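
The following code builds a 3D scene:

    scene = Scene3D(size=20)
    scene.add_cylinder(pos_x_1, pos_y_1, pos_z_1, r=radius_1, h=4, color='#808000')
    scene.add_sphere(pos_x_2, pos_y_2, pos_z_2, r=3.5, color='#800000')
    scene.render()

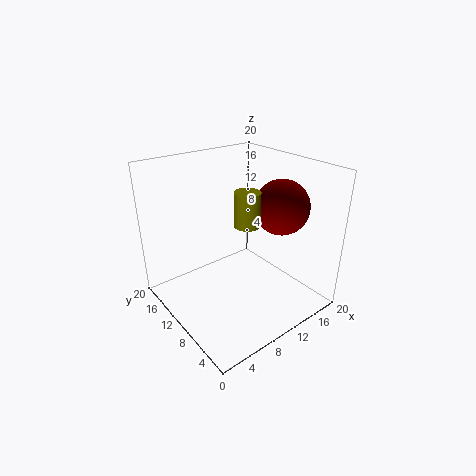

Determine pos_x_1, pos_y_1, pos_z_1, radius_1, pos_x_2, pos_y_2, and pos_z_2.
pos_x_1 = 7; pos_y_1 = 4.5; pos_z_1 = 15; radius_1 = 1.5; pos_x_2 = 13; pos_y_2 = 5; pos_z_2 = 15.5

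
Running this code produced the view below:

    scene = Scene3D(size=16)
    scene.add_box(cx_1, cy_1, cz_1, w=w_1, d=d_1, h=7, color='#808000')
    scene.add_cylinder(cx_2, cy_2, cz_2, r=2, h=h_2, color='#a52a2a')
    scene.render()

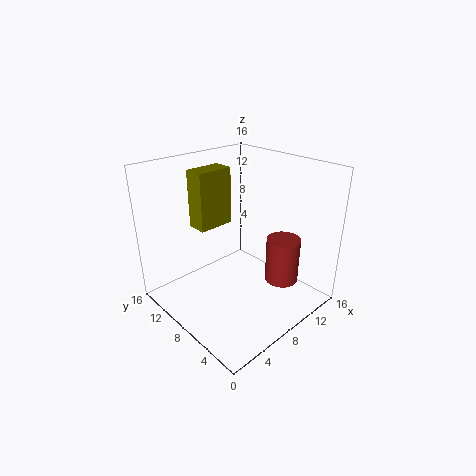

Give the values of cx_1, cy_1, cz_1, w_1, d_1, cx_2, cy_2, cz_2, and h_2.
cx_1 = 6.5, cy_1 = 12.5, cz_1 = 7.5, w_1 = 4.5, d_1 = 2.5, cx_2 = 13, cy_2 = 5.5, cz_2 = 1.5, h_2 = 5.5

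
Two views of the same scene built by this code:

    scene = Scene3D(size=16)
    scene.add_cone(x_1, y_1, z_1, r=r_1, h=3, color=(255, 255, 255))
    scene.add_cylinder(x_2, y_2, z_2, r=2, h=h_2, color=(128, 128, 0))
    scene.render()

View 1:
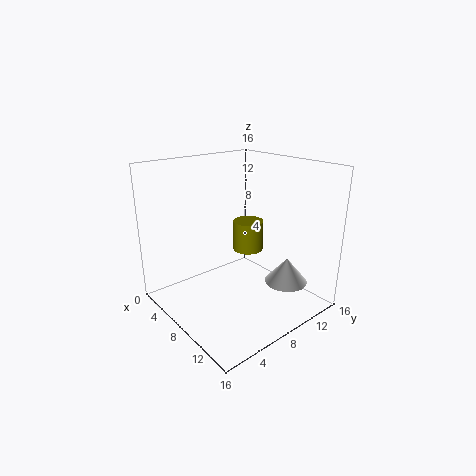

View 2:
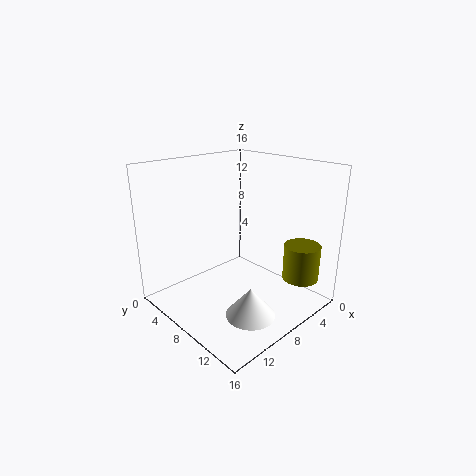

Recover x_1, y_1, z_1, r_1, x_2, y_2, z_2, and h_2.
x_1 = 11; y_1 = 13; z_1 = 2; r_1 = 2.5; x_2 = 3.5; y_2 = 13.5; z_2 = 3.5; h_2 = 4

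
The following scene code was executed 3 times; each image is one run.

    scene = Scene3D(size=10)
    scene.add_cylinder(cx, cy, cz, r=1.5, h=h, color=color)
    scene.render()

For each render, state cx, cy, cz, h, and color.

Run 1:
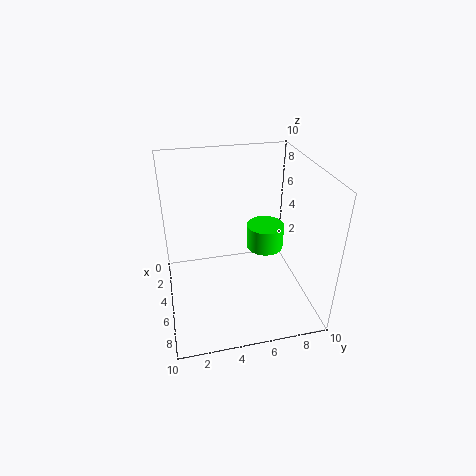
cx = 2
cy = 8
cz = 2
h = 2
color = 'lime'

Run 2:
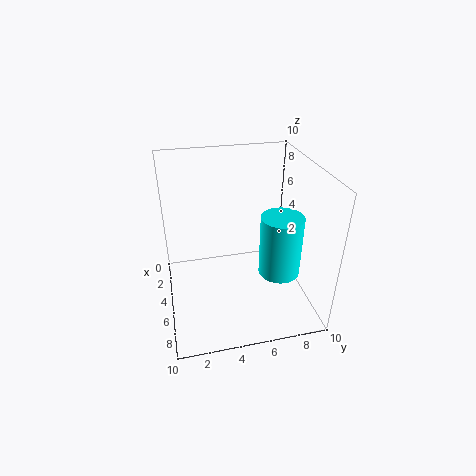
cx = 5.5
cy = 8
cz = 2
h = 4.5
color = 'cyan'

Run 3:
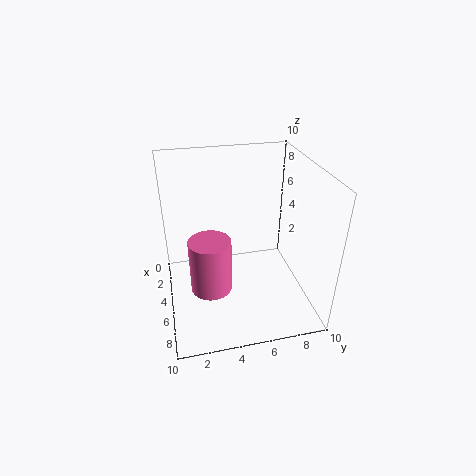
cx = 5
cy = 3
cz = 1
h = 4
color = 'hotpink'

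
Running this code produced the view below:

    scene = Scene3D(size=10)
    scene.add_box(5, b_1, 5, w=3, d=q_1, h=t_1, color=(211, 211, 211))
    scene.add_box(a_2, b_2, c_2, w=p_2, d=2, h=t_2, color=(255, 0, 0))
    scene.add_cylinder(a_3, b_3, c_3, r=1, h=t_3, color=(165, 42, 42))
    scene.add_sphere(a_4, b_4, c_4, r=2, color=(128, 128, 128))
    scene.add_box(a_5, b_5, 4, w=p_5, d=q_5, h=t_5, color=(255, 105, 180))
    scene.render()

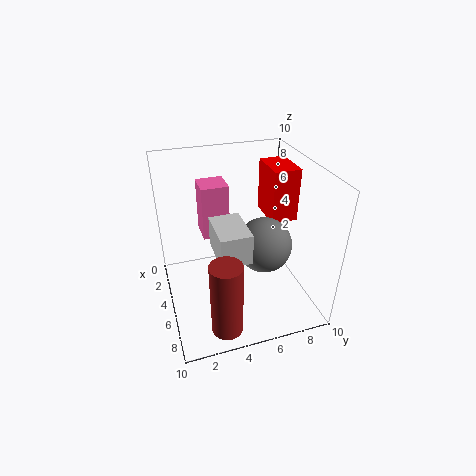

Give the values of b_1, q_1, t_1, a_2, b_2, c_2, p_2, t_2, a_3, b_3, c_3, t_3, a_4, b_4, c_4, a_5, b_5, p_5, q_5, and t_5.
b_1 = 3, q_1 = 2, t_1 = 2, a_2 = 1, b_2 = 8, c_2 = 5, p_2 = 3, t_2 = 4, a_3 = 9, b_3 = 3, c_3 = 1, t_3 = 5, a_4 = 5, b_4 = 7, c_4 = 4, a_5 = 1, b_5 = 3, p_5 = 2, q_5 = 2, t_5 = 4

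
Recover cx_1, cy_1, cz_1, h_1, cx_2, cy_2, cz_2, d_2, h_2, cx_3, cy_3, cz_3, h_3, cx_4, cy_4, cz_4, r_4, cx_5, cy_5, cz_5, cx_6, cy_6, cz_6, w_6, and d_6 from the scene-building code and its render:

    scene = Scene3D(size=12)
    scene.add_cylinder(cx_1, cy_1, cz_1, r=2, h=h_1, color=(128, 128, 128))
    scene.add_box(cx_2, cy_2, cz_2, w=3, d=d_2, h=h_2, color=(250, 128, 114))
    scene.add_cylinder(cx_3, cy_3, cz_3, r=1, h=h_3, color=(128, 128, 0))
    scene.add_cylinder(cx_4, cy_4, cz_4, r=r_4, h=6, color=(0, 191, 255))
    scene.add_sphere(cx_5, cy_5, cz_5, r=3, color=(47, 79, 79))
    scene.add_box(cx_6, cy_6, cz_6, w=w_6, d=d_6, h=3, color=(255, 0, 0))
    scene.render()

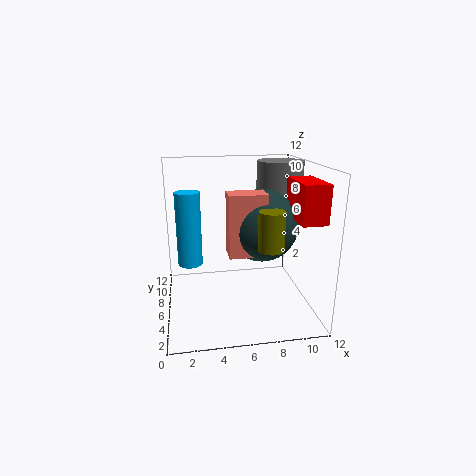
cx_1 = 10; cy_1 = 8; cz_1 = 8; h_1 = 4; cx_2 = 5; cy_2 = 4; cz_2 = 5; d_2 = 2; h_2 = 5; cx_3 = 8; cy_3 = 3; cz_3 = 6; h_3 = 3; cx_4 = 2; cy_4 = 6; cz_4 = 4; r_4 = 1; cx_5 = 8; cy_5 = 6; cz_5 = 7; cx_6 = 10; cy_6 = 2; cz_6 = 8; w_6 = 2; d_6 = 4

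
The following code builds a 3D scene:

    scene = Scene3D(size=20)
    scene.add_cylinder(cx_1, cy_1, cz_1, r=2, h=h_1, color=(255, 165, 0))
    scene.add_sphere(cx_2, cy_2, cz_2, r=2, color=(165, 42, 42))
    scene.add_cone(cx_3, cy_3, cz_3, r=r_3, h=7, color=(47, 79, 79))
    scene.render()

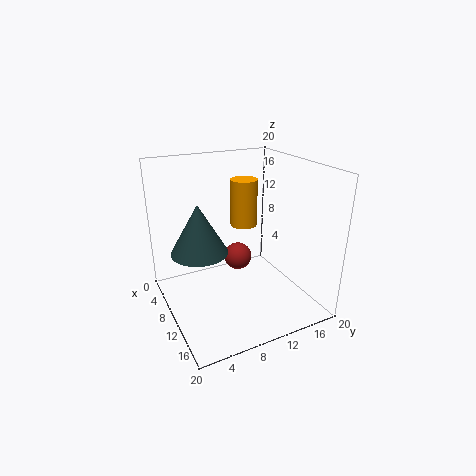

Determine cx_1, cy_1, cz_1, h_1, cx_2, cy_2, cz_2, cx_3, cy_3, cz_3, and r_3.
cx_1 = 6
cy_1 = 13
cz_1 = 10
h_1 = 7
cx_2 = 8
cy_2 = 11
cz_2 = 6
cx_3 = 8
cy_3 = 5
cz_3 = 8
r_3 = 4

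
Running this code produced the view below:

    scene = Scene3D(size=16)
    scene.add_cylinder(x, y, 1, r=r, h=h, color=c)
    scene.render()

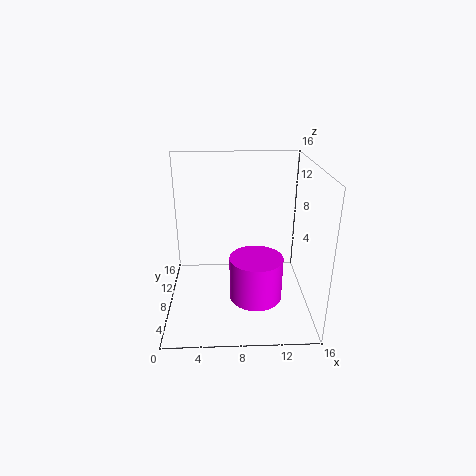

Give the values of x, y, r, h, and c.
x = 10; y = 7; r = 3; h = 5; c = 'magenta'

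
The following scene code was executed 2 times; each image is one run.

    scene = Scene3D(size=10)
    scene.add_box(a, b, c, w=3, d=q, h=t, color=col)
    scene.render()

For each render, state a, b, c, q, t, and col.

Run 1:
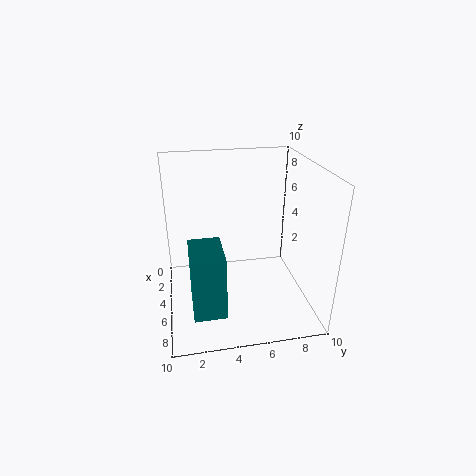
a = 6.5
b = 1.5
c = 2
q = 2
t = 4
col = 'teal'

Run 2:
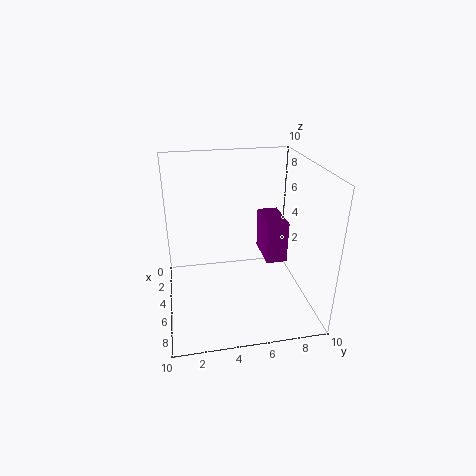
a = 2.5
b = 7
c = 3
q = 1.5
t = 3
col = 'purple'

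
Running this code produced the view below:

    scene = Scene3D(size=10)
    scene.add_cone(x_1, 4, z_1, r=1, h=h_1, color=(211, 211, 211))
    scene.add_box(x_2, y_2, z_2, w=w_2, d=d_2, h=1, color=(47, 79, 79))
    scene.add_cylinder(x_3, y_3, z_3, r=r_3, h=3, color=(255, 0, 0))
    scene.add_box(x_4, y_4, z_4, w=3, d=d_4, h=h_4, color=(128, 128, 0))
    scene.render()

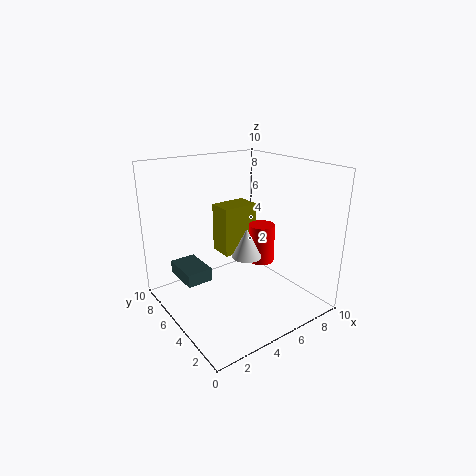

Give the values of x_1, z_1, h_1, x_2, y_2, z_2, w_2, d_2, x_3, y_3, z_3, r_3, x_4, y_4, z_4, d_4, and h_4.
x_1 = 5; z_1 = 4; h_1 = 2; x_2 = 2; y_2 = 7; z_2 = 1; w_2 = 2; d_2 = 3; x_3 = 8; y_3 = 6; z_3 = 2; r_3 = 1; x_4 = 6; y_4 = 8; z_4 = 2; d_4 = 2; h_4 = 4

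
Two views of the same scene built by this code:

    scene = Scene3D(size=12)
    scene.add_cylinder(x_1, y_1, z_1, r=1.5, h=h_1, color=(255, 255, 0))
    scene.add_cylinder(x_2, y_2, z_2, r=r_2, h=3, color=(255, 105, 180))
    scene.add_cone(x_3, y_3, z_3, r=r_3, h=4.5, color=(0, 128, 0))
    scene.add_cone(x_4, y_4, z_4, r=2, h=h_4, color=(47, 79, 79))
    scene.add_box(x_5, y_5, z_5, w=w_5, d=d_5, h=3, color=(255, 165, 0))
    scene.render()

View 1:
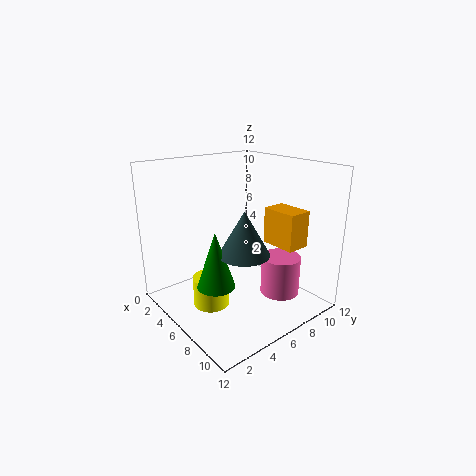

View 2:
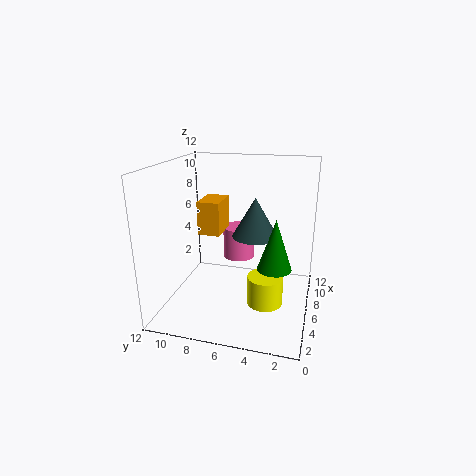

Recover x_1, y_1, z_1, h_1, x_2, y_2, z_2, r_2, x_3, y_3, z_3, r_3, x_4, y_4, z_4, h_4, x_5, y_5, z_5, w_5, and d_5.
x_1 = 5.5, y_1 = 3.5, z_1 = 0.5, h_1 = 2.5, x_2 = 10, y_2 = 7, z_2 = 2.5, r_2 = 1.5, x_3 = 7, y_3 = 3, z_3 = 3, r_3 = 1.5, x_4 = 8, y_4 = 5, z_4 = 5.5, h_4 = 3.5, x_5 = 7, y_5 = 8, z_5 = 5.5, w_5 = 3, d_5 = 2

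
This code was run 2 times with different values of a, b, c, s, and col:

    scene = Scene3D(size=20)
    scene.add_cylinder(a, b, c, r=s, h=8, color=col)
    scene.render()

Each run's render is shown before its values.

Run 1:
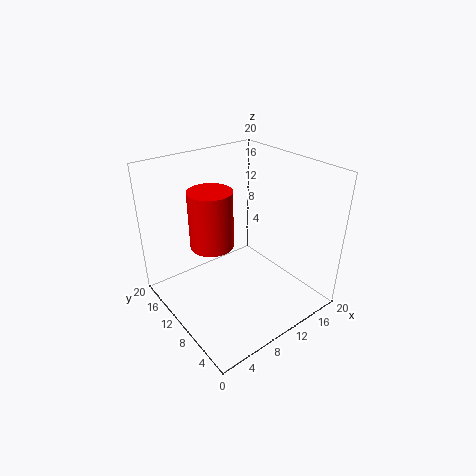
a = 7, b = 12, c = 9, s = 3, col = 'red'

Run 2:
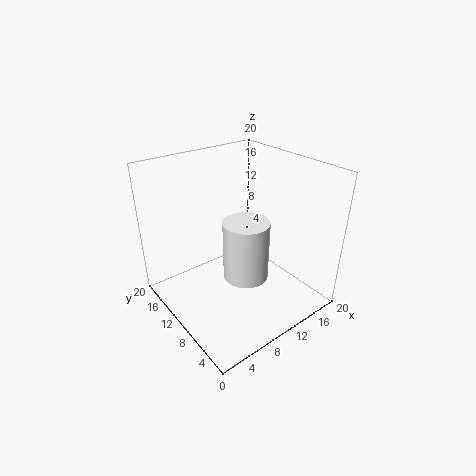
a = 9, b = 7, c = 6, s = 3, col = 'white'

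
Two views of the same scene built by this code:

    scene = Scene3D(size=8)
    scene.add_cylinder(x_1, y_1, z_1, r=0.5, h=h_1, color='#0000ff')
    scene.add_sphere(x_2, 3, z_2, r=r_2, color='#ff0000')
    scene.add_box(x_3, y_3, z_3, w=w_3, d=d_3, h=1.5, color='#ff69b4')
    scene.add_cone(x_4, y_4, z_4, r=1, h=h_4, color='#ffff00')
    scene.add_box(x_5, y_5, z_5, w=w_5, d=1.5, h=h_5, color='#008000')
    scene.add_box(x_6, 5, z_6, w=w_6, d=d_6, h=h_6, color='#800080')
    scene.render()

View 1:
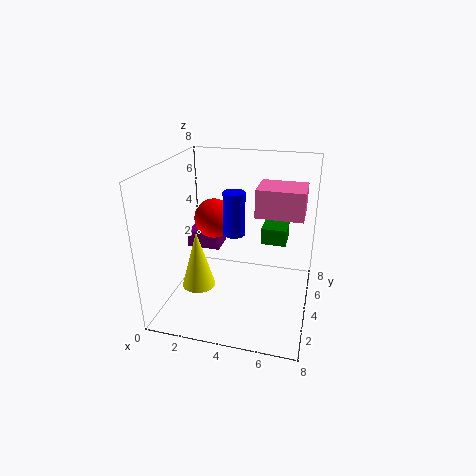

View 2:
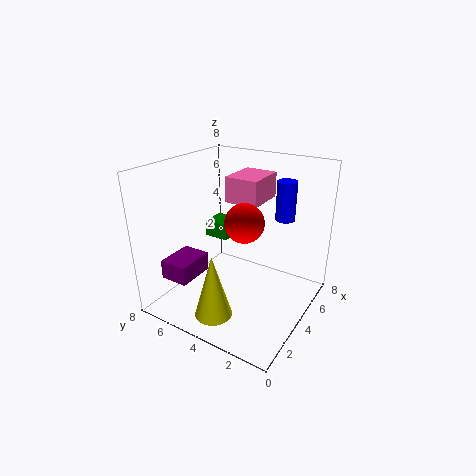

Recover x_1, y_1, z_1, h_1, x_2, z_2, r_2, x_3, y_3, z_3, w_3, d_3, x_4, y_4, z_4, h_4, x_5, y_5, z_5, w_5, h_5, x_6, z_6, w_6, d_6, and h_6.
x_1 = 4.5, y_1 = 1.5, z_1 = 5.5, h_1 = 2, x_2 = 3, z_2 = 5.5, r_2 = 1, x_3 = 5, y_3 = 3.5, z_3 = 5.5, w_3 = 2.5, d_3 = 2, x_4 = 1.5, y_4 = 4, z_4 = 0.5, h_4 = 3.5, x_5 = 5, y_5 = 5.5, z_5 = 3, w_5 = 1.5, h_5 = 1, x_6 = 0.5, z_6 = 2.5, w_6 = 2, d_6 = 1.5, h_6 = 1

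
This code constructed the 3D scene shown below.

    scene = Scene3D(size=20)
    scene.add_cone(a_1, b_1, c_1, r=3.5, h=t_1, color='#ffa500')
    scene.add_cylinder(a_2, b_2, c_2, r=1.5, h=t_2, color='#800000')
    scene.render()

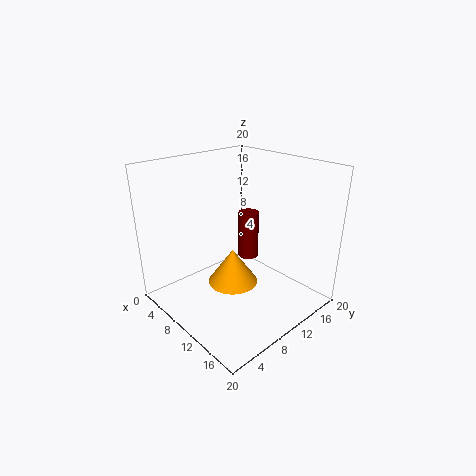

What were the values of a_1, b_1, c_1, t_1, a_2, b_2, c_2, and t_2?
a_1 = 10
b_1 = 9
c_1 = 3.5
t_1 = 5
a_2 = 8.5
b_2 = 13.5
c_2 = 5.5
t_2 = 7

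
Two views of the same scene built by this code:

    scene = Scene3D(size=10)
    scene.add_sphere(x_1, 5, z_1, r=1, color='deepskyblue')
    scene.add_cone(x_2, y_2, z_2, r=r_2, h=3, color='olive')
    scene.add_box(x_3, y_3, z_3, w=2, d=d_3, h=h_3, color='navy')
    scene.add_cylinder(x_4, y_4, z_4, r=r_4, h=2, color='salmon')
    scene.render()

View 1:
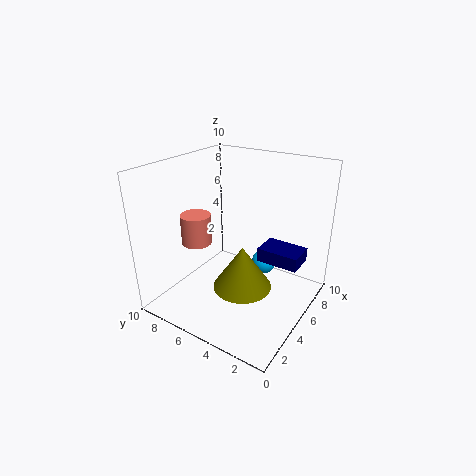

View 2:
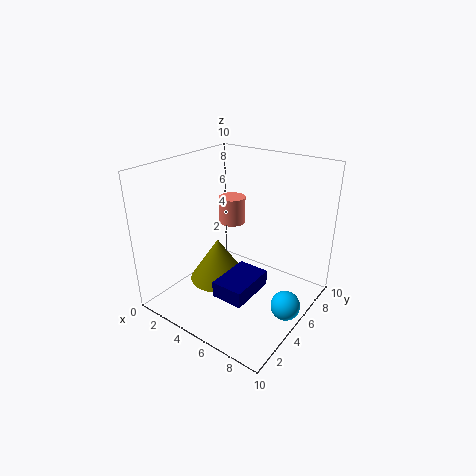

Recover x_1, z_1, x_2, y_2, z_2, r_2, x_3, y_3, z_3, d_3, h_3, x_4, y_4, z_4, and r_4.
x_1 = 9
z_1 = 1
x_2 = 4
y_2 = 4
z_2 = 2
r_2 = 2
x_3 = 6
y_3 = 1
z_3 = 3
d_3 = 3
h_3 = 1
x_4 = 3
y_4 = 7
z_4 = 5
r_4 = 1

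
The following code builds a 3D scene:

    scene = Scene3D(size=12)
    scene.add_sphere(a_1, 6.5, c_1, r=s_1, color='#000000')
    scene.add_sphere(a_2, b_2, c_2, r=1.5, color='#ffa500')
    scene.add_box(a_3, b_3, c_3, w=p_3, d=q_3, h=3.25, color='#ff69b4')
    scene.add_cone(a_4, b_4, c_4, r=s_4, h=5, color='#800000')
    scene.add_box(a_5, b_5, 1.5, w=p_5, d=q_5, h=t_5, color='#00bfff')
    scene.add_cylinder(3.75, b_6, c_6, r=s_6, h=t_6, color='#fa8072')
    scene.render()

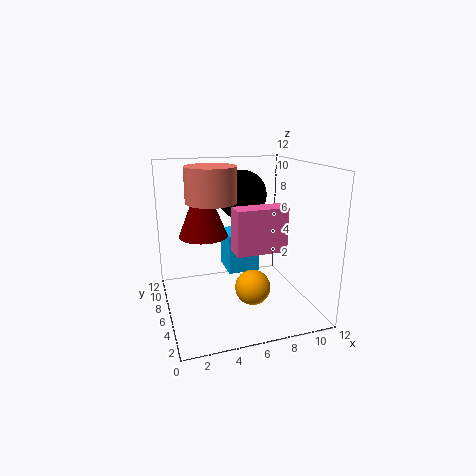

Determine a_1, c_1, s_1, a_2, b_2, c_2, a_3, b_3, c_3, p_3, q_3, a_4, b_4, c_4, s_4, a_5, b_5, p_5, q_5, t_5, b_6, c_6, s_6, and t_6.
a_1 = 6.5
c_1 = 9.5
s_1 = 2
a_2 = 7
b_2 = 5
c_2 = 1.75
a_3 = 4.5
b_3 = 1.5
c_3 = 6.25
p_3 = 3.75
q_3 = 1.5
a_4 = 3.25
b_4 = 6.75
c_4 = 6.25
s_4 = 2
a_5 = 6
b_5 = 8.5
p_5 = 3
q_5 = 3
t_5 = 3.75
b_6 = 5.75
c_6 = 9.25
s_6 = 2
t_6 = 2.75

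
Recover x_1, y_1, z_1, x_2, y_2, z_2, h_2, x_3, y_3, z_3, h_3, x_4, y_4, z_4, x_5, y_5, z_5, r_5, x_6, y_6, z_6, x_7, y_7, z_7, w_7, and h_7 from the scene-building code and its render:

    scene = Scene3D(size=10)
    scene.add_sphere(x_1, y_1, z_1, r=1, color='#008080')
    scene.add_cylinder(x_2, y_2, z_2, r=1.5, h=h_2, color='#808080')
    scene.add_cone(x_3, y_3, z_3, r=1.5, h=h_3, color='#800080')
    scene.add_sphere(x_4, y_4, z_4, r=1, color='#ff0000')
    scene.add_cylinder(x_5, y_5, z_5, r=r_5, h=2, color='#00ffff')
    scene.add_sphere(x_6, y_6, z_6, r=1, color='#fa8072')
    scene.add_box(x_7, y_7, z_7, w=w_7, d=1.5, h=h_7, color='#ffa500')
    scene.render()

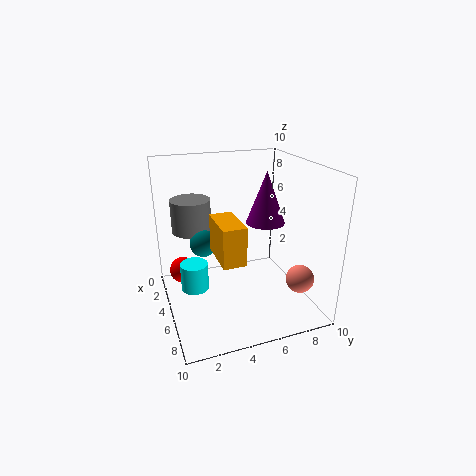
x_1 = 3
y_1 = 3
z_1 = 4
x_2 = 1.5
y_2 = 2.5
z_2 = 4.5
h_2 = 2.5
x_3 = 3
y_3 = 8
z_3 = 5
h_3 = 4
x_4 = 2
y_4 = 1.5
z_4 = 1.5
x_5 = 4
y_5 = 2
z_5 = 1
r_5 = 1
x_6 = 7
y_6 = 9
z_6 = 2
x_7 = 5
y_7 = 3
z_7 = 4.5
w_7 = 3
h_7 = 2.5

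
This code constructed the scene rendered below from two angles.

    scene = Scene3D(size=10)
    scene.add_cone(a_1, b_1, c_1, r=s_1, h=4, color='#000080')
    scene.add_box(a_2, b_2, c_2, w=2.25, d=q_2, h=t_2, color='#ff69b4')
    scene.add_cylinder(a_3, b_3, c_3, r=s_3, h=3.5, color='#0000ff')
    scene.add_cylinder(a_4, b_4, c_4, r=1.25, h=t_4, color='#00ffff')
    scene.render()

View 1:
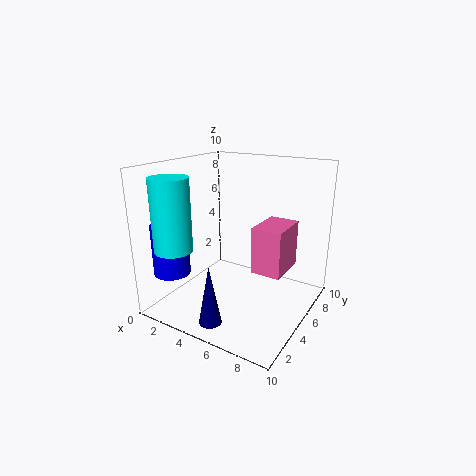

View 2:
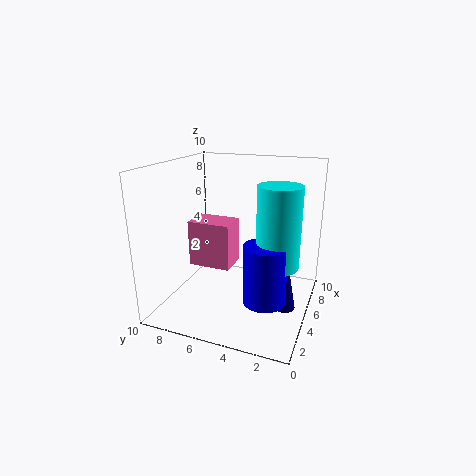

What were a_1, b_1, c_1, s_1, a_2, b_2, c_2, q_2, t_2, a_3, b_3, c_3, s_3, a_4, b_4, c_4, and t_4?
a_1 = 5
b_1 = 1.5
c_1 = 0.25
s_1 = 0.75
a_2 = 5.5
b_2 = 6
c_2 = 2
q_2 = 3.25
t_2 = 3.5
a_3 = 1.5
b_3 = 2
c_3 = 2.75
s_3 = 1.25
a_4 = 2.25
b_4 = 1.5
c_4 = 4.75
t_4 = 4.75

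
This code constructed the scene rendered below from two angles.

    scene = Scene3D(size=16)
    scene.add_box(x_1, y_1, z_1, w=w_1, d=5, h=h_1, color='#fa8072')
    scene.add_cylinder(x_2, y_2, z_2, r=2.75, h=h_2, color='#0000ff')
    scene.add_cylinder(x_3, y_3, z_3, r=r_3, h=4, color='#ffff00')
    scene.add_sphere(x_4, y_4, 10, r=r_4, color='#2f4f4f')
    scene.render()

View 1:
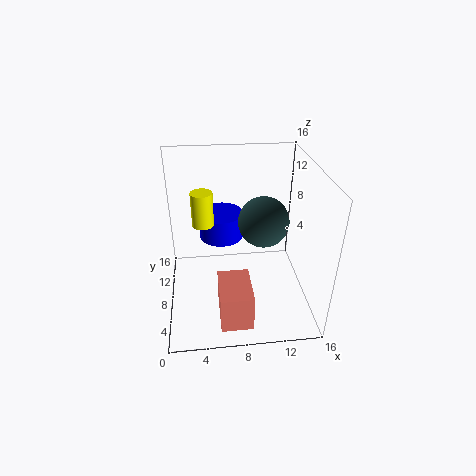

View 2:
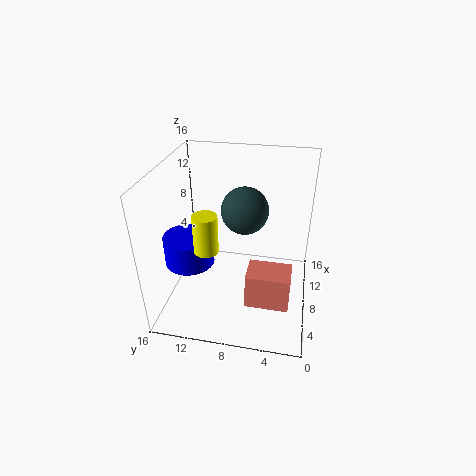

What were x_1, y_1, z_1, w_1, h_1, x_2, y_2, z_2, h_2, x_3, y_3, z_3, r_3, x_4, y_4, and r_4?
x_1 = 5.5; y_1 = 1.75; z_1 = 0.25; w_1 = 3.5; h_1 = 4.25; x_2 = 6.5; y_2 = 13.25; z_2 = 5.25; h_2 = 3.25; x_3 = 4.25; y_3 = 10.5; z_3 = 8.5; r_3 = 1.25; x_4 = 10.75; y_4 = 7.75; r_4 = 2.75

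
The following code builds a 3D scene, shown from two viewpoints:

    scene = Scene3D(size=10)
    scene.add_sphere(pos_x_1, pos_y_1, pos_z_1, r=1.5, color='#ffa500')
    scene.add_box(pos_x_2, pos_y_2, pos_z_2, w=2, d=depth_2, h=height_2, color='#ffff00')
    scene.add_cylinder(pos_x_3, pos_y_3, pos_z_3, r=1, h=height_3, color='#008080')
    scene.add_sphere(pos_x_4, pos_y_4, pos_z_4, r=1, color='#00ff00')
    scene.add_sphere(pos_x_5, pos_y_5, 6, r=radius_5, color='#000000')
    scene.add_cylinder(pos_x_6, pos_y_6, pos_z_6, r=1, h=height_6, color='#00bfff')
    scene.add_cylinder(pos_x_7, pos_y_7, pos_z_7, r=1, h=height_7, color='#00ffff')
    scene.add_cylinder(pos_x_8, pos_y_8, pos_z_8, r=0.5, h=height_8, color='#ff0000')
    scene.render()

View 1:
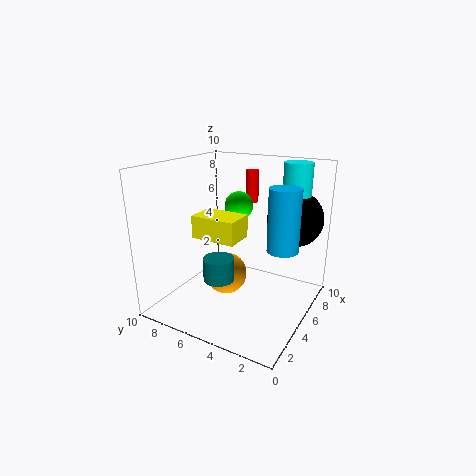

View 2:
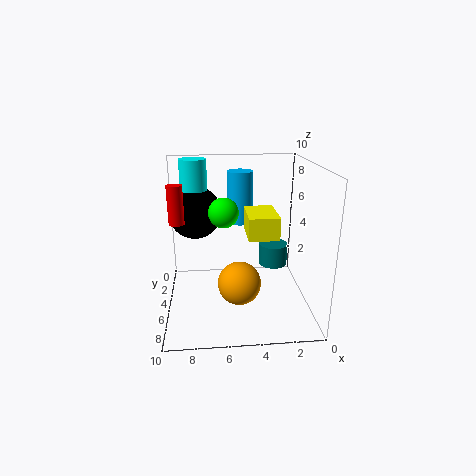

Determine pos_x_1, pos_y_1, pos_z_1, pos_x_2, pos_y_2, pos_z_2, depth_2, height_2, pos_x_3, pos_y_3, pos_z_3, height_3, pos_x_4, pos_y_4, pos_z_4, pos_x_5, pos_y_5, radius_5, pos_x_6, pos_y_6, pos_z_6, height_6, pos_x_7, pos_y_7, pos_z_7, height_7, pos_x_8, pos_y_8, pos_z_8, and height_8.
pos_x_1 = 5
pos_y_1 = 6
pos_z_1 = 2
pos_x_2 = 2.5
pos_y_2 = 4
pos_z_2 = 5.5
depth_2 = 3
height_2 = 1.5
pos_x_3 = 2.5
pos_y_3 = 5
pos_z_3 = 3
height_3 = 1.5
pos_x_4 = 6
pos_y_4 = 5.5
pos_z_4 = 7
pos_x_5 = 8
pos_y_5 = 2
radius_5 = 2
pos_x_6 = 4.5
pos_y_6 = 1.5
pos_z_6 = 5
height_6 = 4
pos_x_7 = 8
pos_y_7 = 2
pos_z_7 = 7
height_7 = 3
pos_x_8 = 9
pos_y_8 = 6
pos_z_8 = 6.5
height_8 = 2.5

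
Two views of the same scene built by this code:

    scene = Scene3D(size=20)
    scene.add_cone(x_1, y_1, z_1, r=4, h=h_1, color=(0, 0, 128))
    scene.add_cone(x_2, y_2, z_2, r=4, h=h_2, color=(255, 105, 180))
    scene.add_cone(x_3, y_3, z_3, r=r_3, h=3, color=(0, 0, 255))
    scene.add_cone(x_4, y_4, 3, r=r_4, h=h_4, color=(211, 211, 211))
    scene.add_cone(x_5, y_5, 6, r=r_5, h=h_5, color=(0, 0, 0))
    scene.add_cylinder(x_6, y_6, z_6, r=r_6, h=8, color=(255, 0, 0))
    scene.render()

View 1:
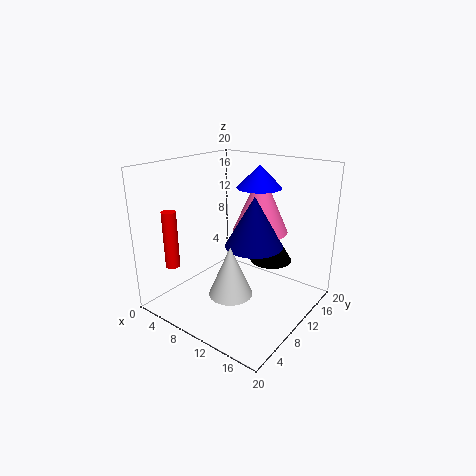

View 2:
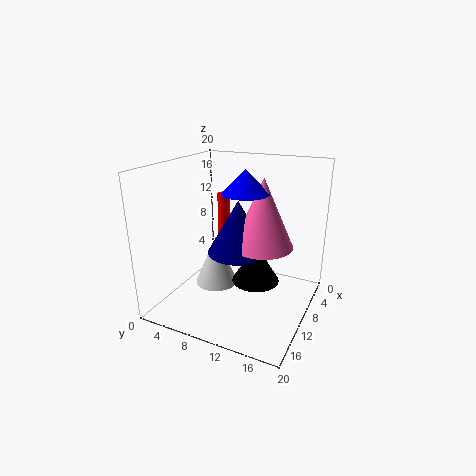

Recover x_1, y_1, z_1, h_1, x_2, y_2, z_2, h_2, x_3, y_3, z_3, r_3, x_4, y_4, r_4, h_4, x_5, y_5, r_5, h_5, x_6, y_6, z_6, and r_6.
x_1 = 12
y_1 = 11
z_1 = 9
h_1 = 7
x_2 = 11
y_2 = 14
z_2 = 10
h_2 = 9
x_3 = 12
y_3 = 12
z_3 = 17
r_3 = 3
x_4 = 11
y_4 = 7
r_4 = 3
h_4 = 7
x_5 = 13
y_5 = 14
r_5 = 3
h_5 = 5
x_6 = 3
y_6 = 4
z_6 = 6
r_6 = 1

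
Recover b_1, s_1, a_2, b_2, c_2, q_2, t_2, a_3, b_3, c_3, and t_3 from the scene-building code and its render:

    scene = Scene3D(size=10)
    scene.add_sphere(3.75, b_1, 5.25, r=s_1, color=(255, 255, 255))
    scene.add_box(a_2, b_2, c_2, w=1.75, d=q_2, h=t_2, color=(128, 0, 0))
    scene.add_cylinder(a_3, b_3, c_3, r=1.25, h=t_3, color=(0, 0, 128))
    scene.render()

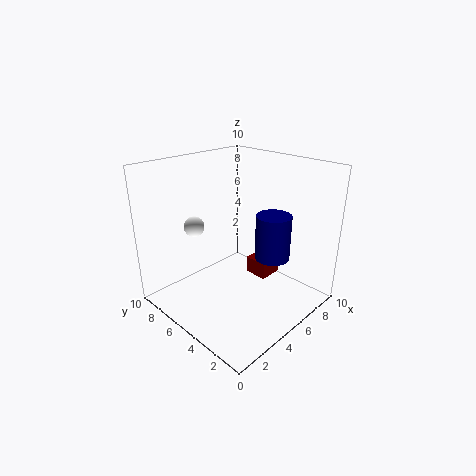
b_1 = 8.25
s_1 = 0.75
a_2 = 6.75
b_2 = 4
c_2 = 1.25
q_2 = 1.75
t_2 = 1.25
a_3 = 7
b_3 = 3.5
c_3 = 3.25
t_3 = 3.25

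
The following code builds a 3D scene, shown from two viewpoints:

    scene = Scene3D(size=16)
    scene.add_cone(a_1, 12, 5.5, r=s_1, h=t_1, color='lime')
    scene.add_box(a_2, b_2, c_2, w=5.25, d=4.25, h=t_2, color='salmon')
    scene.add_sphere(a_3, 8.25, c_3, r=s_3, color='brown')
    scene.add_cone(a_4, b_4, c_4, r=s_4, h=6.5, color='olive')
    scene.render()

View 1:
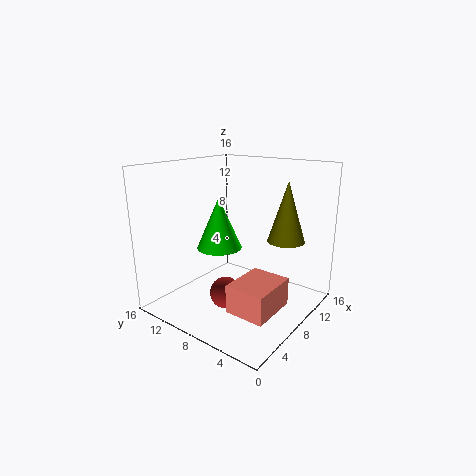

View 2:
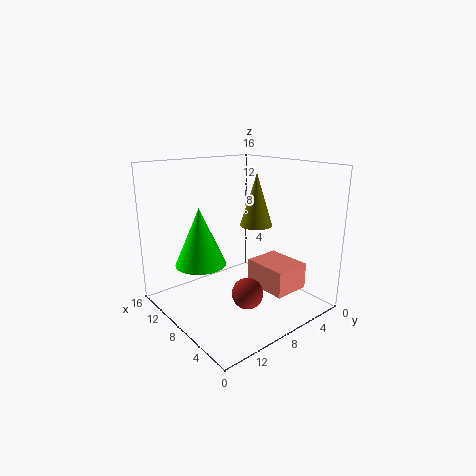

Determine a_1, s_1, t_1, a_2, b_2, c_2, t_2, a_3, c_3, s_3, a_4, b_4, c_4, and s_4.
a_1 = 9.5; s_1 = 2.75; t_1 = 6.25; a_2 = 3.25; b_2 = 1.75; c_2 = 1.75; t_2 = 3; a_3 = 6; c_3 = 2; s_3 = 1.75; a_4 = 10.25; b_4 = 3.25; c_4 = 8; s_4 = 2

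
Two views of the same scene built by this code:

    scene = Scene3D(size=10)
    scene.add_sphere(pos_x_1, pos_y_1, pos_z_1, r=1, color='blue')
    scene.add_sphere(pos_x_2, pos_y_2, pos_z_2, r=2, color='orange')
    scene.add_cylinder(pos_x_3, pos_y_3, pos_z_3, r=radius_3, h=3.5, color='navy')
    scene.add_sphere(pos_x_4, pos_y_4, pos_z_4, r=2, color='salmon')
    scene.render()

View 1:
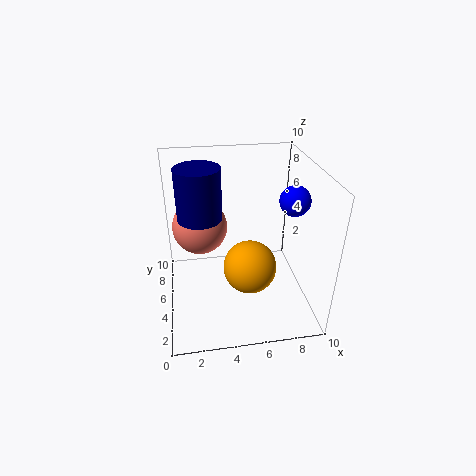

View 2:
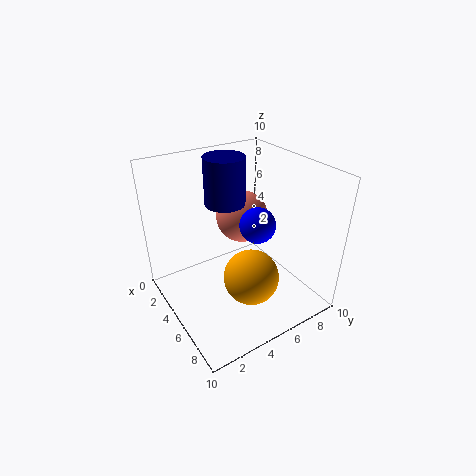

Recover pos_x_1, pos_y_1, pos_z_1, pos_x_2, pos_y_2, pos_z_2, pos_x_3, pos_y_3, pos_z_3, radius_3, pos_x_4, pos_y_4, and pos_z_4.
pos_x_1 = 8.5; pos_y_1 = 4; pos_z_1 = 8; pos_x_2 = 6; pos_y_2 = 5.5; pos_z_2 = 2; pos_x_3 = 2.5; pos_y_3 = 5.5; pos_z_3 = 6.5; radius_3 = 1.5; pos_x_4 = 2.5; pos_y_4 = 7; pos_z_4 = 5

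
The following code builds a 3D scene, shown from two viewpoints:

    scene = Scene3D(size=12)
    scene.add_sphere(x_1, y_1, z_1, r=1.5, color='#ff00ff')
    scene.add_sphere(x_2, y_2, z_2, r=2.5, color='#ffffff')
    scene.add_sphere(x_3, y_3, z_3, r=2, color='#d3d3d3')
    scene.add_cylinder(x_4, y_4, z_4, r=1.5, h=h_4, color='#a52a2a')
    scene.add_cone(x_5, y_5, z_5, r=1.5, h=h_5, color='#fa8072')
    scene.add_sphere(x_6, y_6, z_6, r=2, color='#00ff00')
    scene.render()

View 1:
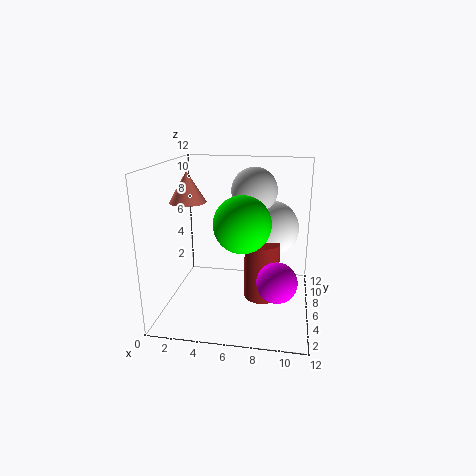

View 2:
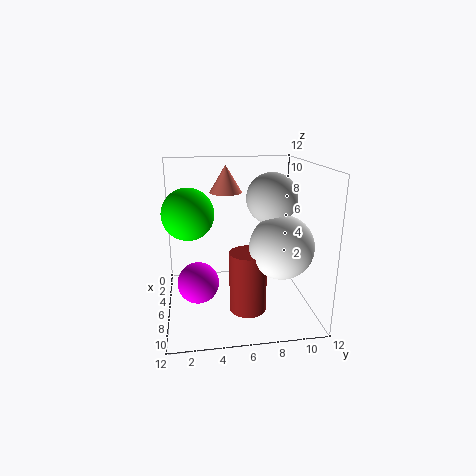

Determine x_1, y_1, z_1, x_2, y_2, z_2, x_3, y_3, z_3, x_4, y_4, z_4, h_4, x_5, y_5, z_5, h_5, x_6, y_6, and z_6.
x_1 = 9.5
y_1 = 2.5
z_1 = 4
x_2 = 8.5
y_2 = 9
z_2 = 6
x_3 = 7
y_3 = 8.5
z_3 = 9.5
x_4 = 8
y_4 = 6.5
z_4 = 0.5
h_4 = 5
x_5 = 2
y_5 = 5.5
z_5 = 9
h_5 = 2.5
x_6 = 7
y_6 = 2
z_6 = 8.5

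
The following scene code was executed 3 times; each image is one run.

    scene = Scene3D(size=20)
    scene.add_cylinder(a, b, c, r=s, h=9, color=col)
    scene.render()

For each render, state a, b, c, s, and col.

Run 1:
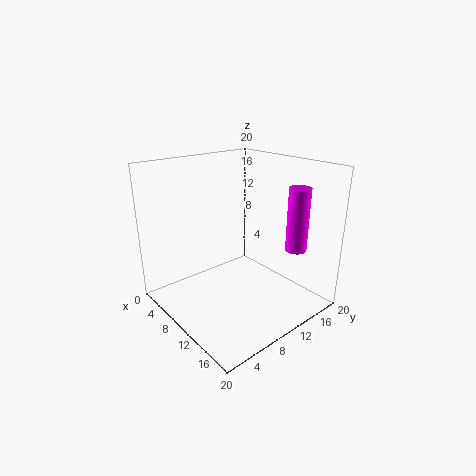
a = 15; b = 16.5; c = 8; s = 1.5; col = 'magenta'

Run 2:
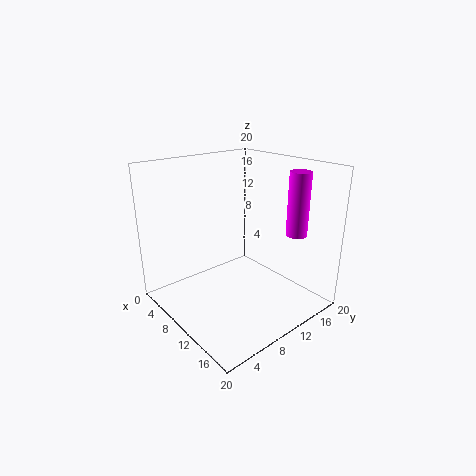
a = 14.5; b = 17; c = 10; s = 1.5; col = 'magenta'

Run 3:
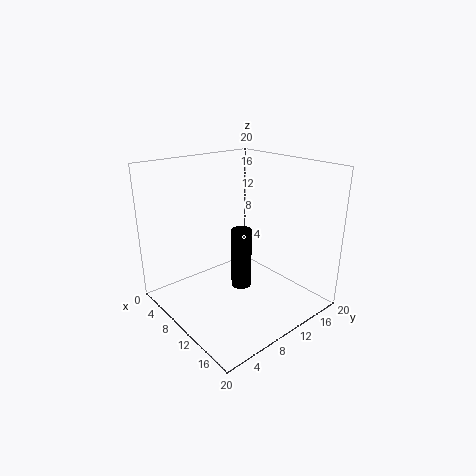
a = 9; b = 11.5; c = 1.5; s = 1.5; col = 'black'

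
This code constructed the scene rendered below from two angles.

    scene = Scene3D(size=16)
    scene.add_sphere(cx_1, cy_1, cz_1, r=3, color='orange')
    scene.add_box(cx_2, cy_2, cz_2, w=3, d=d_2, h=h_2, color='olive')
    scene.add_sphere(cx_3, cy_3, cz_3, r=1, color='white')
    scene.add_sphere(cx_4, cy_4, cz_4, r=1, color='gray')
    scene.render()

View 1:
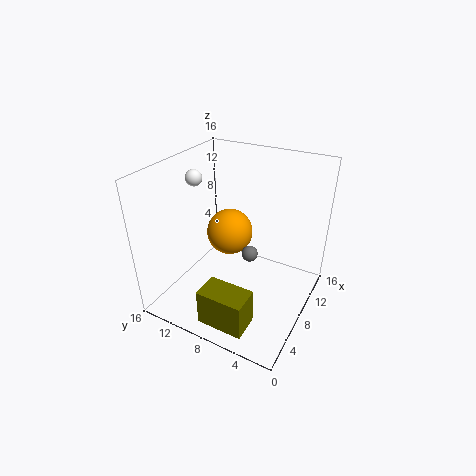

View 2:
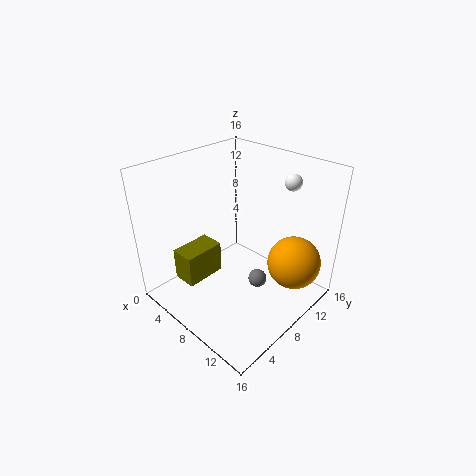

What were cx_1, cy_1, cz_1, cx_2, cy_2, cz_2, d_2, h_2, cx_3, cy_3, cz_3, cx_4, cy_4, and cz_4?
cx_1 = 13
cy_1 = 12
cz_1 = 5
cx_2 = 1
cy_2 = 4
cz_2 = 1
d_2 = 5
h_2 = 4
cx_3 = 10
cy_3 = 15
cz_3 = 13
cx_4 = 11
cy_4 = 8
cz_4 = 4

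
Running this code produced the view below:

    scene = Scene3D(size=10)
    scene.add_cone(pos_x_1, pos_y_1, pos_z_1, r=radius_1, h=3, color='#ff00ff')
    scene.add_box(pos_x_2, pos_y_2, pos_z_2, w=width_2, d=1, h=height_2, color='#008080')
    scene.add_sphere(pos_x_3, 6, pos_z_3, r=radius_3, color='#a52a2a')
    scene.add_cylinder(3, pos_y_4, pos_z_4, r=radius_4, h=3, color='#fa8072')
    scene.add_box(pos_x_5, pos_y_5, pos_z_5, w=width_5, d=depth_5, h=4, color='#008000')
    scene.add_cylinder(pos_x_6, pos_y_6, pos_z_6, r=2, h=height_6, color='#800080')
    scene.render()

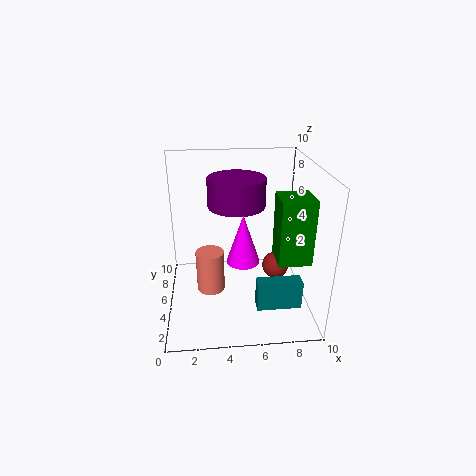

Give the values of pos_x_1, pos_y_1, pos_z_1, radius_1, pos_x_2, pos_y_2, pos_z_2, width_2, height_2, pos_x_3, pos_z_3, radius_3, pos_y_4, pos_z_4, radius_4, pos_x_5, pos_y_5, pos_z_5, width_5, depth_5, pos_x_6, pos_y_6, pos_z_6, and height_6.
pos_x_1 = 5, pos_y_1 = 2, pos_z_1 = 5, radius_1 = 1, pos_x_2 = 6, pos_y_2 = 2, pos_z_2 = 1, width_2 = 3, height_2 = 2, pos_x_3 = 8, pos_z_3 = 2, radius_3 = 1, pos_y_4 = 5, pos_z_4 = 1, radius_4 = 1, pos_x_5 = 7, pos_y_5 = 1, pos_z_5 = 5, width_5 = 2, depth_5 = 2, pos_x_6 = 5, pos_y_6 = 6, pos_z_6 = 7, height_6 = 2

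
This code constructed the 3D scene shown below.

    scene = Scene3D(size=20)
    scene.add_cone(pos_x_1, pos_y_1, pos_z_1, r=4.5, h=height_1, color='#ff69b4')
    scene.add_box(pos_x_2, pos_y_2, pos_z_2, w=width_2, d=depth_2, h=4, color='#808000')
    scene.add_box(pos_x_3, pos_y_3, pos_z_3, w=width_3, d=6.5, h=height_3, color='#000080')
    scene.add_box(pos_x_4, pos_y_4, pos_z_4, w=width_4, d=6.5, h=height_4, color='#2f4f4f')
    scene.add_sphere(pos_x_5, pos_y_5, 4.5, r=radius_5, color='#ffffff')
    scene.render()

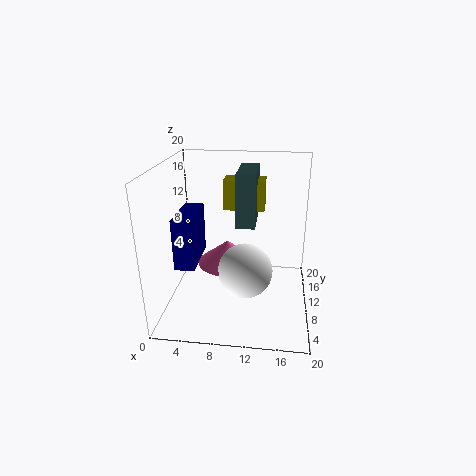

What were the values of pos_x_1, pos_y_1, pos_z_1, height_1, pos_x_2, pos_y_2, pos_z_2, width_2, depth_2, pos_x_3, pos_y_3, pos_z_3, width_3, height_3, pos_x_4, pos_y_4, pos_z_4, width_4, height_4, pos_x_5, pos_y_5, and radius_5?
pos_x_1 = 8, pos_y_1 = 13, pos_z_1 = 4.5, height_1 = 3.5, pos_x_2 = 8, pos_y_2 = 10, pos_z_2 = 14, width_2 = 5.5, depth_2 = 3, pos_x_3 = 3, pos_y_3 = 3, pos_z_3 = 8.5, width_3 = 2.5, height_3 = 6.5, pos_x_4 = 10, pos_y_4 = 7.5, pos_z_4 = 12.5, width_4 = 2.5, height_4 = 7, pos_x_5 = 11, pos_y_5 = 10.5, radius_5 = 4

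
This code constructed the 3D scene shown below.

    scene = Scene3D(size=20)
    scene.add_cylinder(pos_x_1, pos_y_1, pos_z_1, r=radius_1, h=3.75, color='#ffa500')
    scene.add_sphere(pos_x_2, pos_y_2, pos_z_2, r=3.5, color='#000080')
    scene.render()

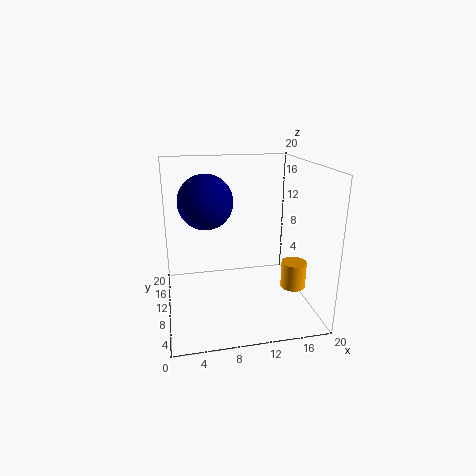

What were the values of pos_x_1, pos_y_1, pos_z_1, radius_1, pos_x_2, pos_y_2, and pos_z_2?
pos_x_1 = 17.5
pos_y_1 = 7.5
pos_z_1 = 3
radius_1 = 1.75
pos_x_2 = 5.5
pos_y_2 = 8.5
pos_z_2 = 15.75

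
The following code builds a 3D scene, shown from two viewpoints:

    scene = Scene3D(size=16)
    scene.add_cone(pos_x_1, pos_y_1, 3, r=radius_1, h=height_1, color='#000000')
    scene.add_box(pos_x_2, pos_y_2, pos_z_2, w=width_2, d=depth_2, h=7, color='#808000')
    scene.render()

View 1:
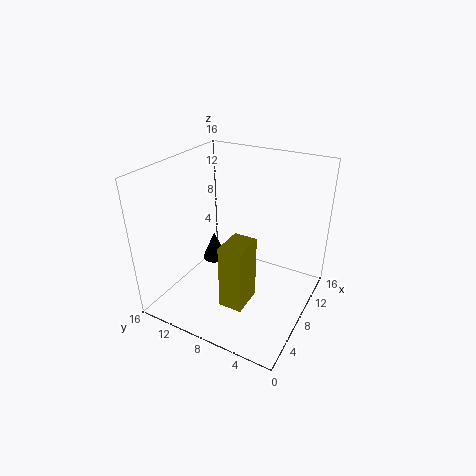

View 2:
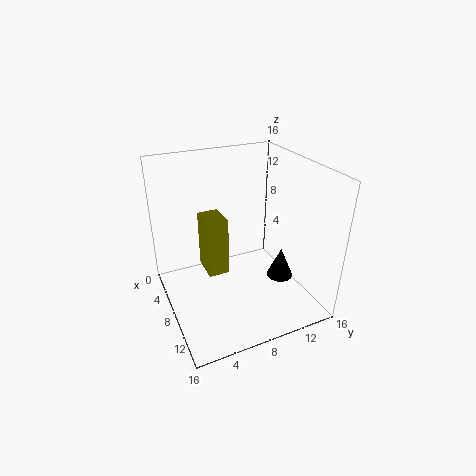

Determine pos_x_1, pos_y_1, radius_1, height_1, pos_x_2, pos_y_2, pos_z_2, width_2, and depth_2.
pos_x_1 = 10, pos_y_1 = 12.5, radius_1 = 1.5, height_1 = 3.5, pos_x_2 = 3, pos_y_2 = 5, pos_z_2 = 2.5, width_2 = 3.5, depth_2 = 2.5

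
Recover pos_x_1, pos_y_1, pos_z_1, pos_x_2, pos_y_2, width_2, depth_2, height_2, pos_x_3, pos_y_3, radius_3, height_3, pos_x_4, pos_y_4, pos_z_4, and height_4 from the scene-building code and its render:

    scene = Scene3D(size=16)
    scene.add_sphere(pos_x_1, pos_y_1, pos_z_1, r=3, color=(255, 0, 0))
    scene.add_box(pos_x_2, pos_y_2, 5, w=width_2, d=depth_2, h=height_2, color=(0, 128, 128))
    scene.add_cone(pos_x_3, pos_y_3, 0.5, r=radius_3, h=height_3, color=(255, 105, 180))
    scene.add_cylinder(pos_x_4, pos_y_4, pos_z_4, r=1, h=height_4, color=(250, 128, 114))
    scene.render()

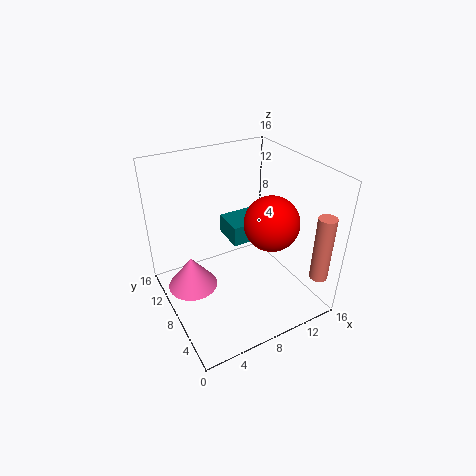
pos_x_1 = 11
pos_y_1 = 6
pos_z_1 = 10
pos_x_2 = 9
pos_y_2 = 10.5
width_2 = 5.5
depth_2 = 4
height_2 = 2.5
pos_x_3 = 3.5
pos_y_3 = 11.5
radius_3 = 3
height_3 = 4
pos_x_4 = 15
pos_y_4 = 2
pos_z_4 = 4
height_4 = 7.5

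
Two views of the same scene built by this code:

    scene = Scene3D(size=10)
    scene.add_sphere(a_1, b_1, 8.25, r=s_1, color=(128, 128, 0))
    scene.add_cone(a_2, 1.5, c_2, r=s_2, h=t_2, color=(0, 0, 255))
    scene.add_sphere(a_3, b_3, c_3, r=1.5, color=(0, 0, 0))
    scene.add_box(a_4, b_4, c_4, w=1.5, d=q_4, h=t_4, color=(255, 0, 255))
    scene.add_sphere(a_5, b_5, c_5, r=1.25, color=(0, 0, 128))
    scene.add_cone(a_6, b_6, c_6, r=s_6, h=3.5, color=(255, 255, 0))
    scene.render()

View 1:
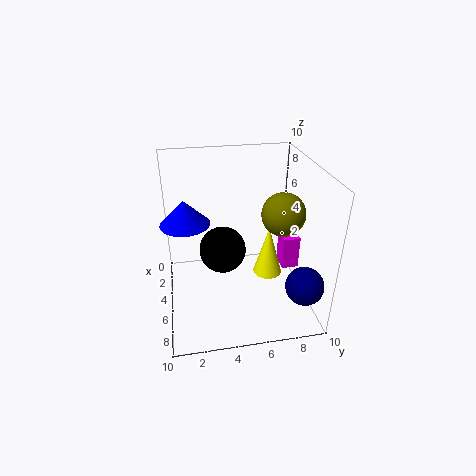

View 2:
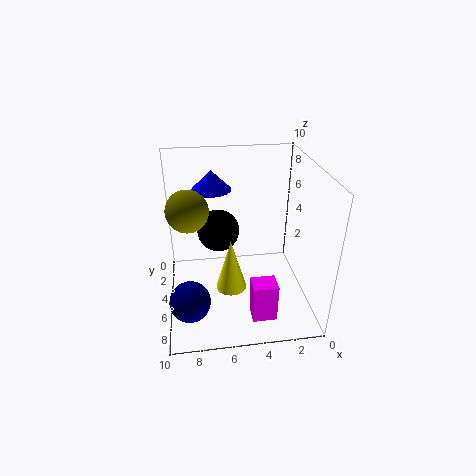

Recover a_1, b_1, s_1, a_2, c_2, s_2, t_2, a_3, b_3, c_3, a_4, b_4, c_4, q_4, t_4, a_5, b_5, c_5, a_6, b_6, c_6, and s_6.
a_1 = 8.25
b_1 = 7
s_1 = 1.25
a_2 = 6.5
c_2 = 7.25
s_2 = 1.5
t_2 = 1.5
a_3 = 6.25
b_3 = 3.75
c_3 = 5
a_4 = 3.25
b_4 = 8.5
c_4 = 1.75
q_4 = 1.25
t_4 = 2.5
a_5 = 8.5
b_5 = 8.75
c_5 = 3
a_6 = 5.75
b_6 = 7
c_6 = 2.5
s_6 = 1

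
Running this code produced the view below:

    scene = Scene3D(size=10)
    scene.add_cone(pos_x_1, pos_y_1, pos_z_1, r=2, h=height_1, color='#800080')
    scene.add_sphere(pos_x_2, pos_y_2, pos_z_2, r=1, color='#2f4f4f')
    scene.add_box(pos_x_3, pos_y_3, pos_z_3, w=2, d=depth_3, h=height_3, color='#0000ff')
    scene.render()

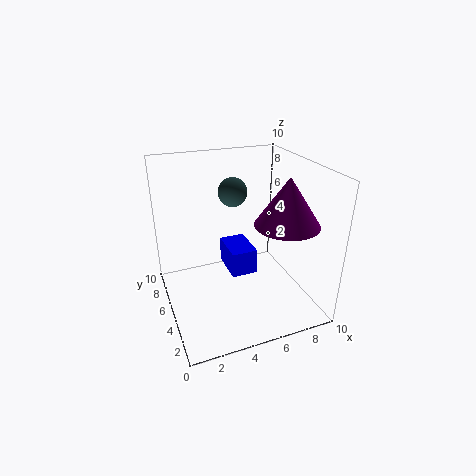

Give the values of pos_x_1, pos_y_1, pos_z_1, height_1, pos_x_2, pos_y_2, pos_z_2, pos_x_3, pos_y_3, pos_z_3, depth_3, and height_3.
pos_x_1 = 7, pos_y_1 = 2, pos_z_1 = 7, height_1 = 3, pos_x_2 = 5, pos_y_2 = 6, pos_z_2 = 8, pos_x_3 = 5, pos_y_3 = 6, pos_z_3 = 1, depth_3 = 3, height_3 = 2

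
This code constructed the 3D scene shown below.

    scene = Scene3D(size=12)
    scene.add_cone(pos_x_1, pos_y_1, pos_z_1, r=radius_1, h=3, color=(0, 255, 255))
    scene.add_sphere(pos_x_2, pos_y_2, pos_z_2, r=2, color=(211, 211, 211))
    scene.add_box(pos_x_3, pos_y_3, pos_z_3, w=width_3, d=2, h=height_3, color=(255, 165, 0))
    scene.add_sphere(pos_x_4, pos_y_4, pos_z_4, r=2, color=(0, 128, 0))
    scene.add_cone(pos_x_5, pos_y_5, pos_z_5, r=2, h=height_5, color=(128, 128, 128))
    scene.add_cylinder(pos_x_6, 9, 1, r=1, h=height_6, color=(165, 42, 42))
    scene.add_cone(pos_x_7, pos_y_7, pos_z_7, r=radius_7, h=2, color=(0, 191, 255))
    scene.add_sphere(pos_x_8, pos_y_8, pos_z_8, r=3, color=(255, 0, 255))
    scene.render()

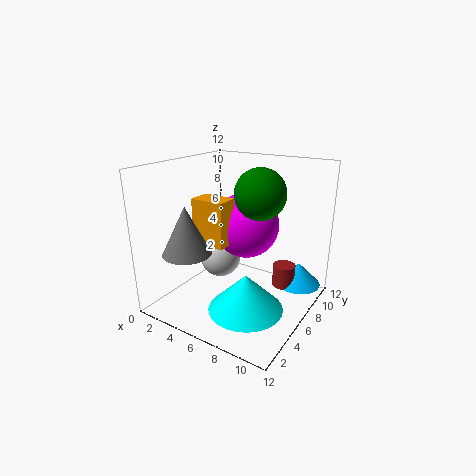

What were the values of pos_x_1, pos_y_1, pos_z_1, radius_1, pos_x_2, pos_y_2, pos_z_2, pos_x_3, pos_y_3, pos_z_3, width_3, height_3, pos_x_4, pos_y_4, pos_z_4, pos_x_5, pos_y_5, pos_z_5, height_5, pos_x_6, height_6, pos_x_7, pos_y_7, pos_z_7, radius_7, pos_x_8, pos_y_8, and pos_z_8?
pos_x_1 = 8, pos_y_1 = 4, pos_z_1 = 1, radius_1 = 3, pos_x_2 = 2, pos_y_2 = 9, pos_z_2 = 2, pos_x_3 = 2, pos_y_3 = 5, pos_z_3 = 5, width_3 = 3, height_3 = 4, pos_x_4 = 8, pos_y_4 = 6, pos_z_4 = 10, pos_x_5 = 3, pos_y_5 = 3, pos_z_5 = 5, height_5 = 4, pos_x_6 = 9, height_6 = 2, pos_x_7 = 10, pos_y_7 = 10, pos_z_7 = 1, radius_7 = 2, pos_x_8 = 5, pos_y_8 = 9, pos_z_8 = 6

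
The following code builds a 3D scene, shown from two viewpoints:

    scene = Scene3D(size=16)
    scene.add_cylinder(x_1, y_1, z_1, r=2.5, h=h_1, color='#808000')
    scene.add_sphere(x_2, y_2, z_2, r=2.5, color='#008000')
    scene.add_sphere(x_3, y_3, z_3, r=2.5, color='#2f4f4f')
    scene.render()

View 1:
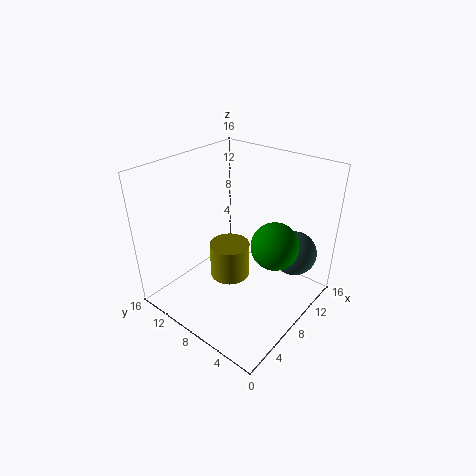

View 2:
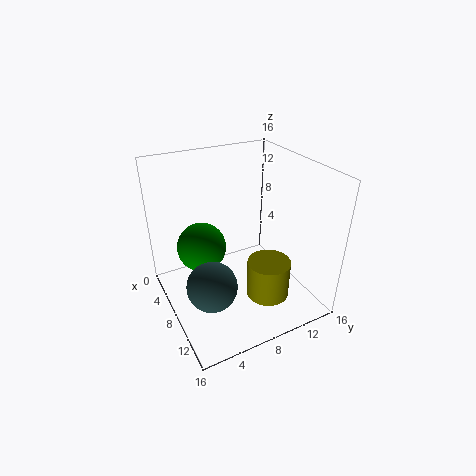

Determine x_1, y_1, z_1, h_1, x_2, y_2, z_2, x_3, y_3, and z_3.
x_1 = 10
y_1 = 11
z_1 = 0.5
h_1 = 4.5
x_2 = 8.5
y_2 = 3.5
z_2 = 8.5
x_3 = 12
y_3 = 3
z_3 = 6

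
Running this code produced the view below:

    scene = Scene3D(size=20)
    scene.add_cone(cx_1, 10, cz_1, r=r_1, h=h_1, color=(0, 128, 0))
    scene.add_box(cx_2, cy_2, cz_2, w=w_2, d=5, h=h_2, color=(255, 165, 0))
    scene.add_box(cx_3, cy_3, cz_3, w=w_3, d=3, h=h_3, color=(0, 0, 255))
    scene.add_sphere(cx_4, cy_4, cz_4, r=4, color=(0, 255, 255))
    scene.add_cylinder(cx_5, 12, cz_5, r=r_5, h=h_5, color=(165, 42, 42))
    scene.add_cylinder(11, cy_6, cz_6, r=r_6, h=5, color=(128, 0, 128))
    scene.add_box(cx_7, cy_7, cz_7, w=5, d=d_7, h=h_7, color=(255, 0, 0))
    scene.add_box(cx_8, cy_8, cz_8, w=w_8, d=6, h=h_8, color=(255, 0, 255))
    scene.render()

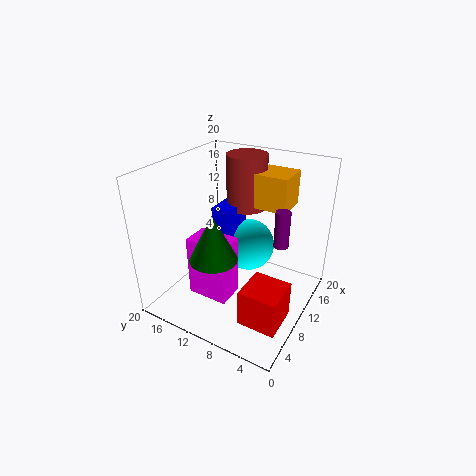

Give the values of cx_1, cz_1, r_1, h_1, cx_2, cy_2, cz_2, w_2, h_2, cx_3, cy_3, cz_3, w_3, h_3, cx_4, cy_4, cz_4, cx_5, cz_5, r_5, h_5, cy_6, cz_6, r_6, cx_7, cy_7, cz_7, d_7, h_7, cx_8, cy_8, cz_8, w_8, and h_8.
cx_1 = 4, cz_1 = 10, r_1 = 3, h_1 = 6, cx_2 = 14, cy_2 = 5, cz_2 = 13, w_2 = 5, h_2 = 5, cx_3 = 11, cy_3 = 12, cz_3 = 4, w_3 = 5, h_3 = 9, cx_4 = 15, cy_4 = 11, cz_4 = 6, cx_5 = 16, cz_5 = 12, r_5 = 3, h_5 = 8, cy_6 = 4, cz_6 = 10, r_6 = 1, cx_7 = 3, cy_7 = 1, cz_7 = 2, d_7 = 5, h_7 = 5, cx_8 = 6, cy_8 = 10, cz_8 = 1, w_8 = 4, h_8 = 9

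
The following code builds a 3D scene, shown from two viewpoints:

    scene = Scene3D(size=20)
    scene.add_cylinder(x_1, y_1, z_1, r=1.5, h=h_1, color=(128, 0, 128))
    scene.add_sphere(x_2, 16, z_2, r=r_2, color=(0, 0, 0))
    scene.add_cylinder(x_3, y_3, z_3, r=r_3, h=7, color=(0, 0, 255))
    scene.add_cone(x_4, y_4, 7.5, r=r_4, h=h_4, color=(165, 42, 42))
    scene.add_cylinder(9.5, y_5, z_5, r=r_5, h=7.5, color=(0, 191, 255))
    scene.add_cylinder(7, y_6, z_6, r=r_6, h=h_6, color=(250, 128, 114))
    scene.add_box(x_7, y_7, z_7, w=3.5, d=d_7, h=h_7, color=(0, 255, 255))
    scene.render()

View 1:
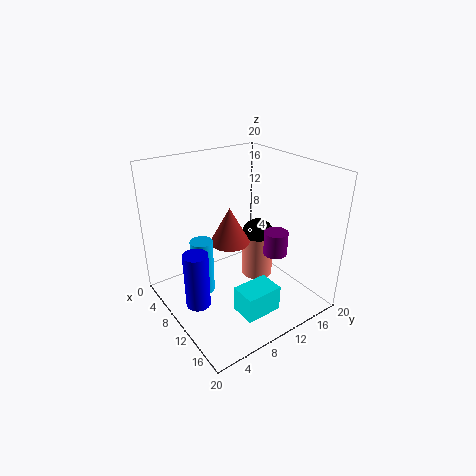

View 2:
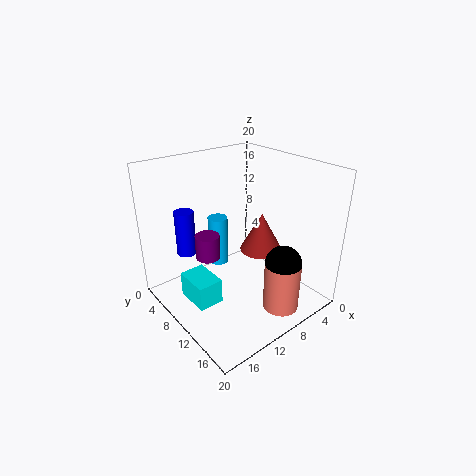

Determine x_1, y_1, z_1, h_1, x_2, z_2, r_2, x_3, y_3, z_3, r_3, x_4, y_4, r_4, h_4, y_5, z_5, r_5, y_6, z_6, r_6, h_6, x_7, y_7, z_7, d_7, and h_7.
x_1 = 16
y_1 = 11.5
z_1 = 10
h_1 = 3
x_2 = 7
z_2 = 7.5
r_2 = 2.5
x_3 = 13.5
y_3 = 1.5
z_3 = 5
r_3 = 1.5
x_4 = 6.5
y_4 = 11
r_4 = 3
h_4 = 5.5
y_5 = 4.5
z_5 = 3.5
r_5 = 1.5
y_6 = 16
z_6 = 0.5
r_6 = 2.5
h_6 = 7
x_7 = 14
y_7 = 6.5
z_7 = 2
d_7 = 5
h_7 = 3.5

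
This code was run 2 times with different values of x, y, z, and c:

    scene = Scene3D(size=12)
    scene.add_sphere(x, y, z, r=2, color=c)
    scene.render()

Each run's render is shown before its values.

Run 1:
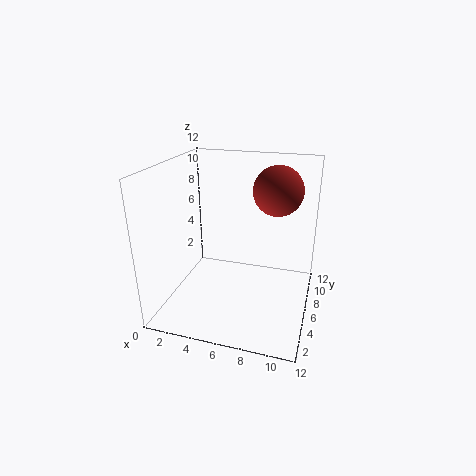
x = 9
y = 7
z = 10
c = 'brown'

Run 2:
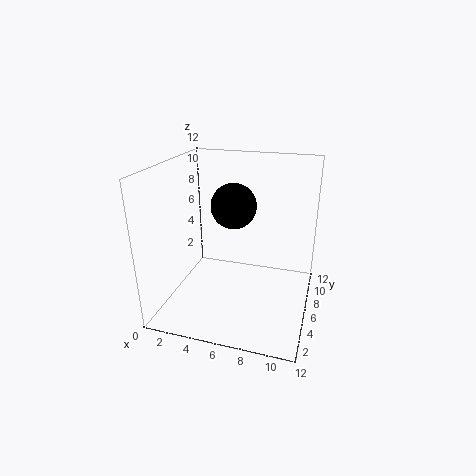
x = 5
y = 8
z = 8
c = 'black'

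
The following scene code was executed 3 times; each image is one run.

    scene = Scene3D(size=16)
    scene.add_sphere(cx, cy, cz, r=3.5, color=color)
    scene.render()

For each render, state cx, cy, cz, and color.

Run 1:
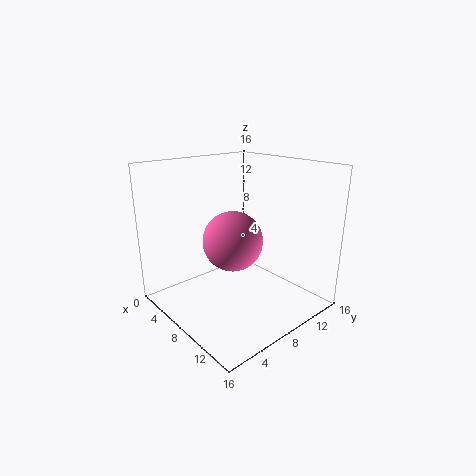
cx = 6.5, cy = 8.5, cz = 7, color = 'hotpink'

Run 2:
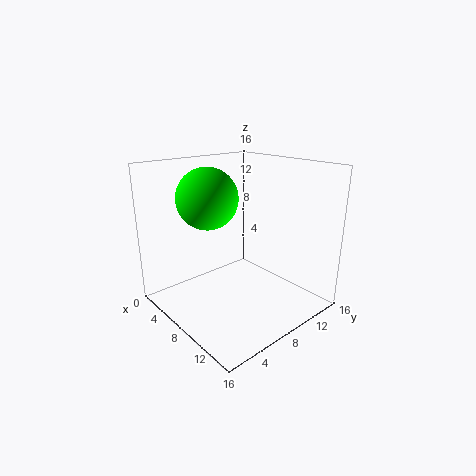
cx = 4.5, cy = 6.5, cz = 12, color = 'lime'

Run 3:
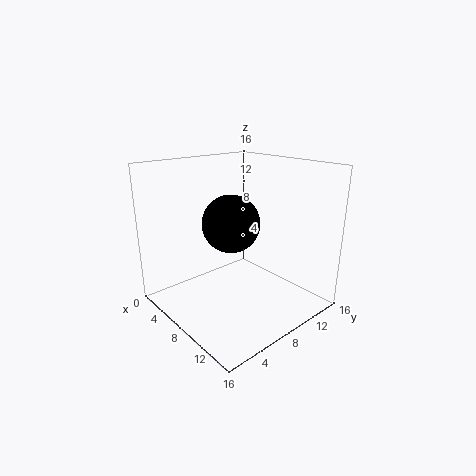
cx = 5, cy = 9.5, cz = 8.5, color = 'black'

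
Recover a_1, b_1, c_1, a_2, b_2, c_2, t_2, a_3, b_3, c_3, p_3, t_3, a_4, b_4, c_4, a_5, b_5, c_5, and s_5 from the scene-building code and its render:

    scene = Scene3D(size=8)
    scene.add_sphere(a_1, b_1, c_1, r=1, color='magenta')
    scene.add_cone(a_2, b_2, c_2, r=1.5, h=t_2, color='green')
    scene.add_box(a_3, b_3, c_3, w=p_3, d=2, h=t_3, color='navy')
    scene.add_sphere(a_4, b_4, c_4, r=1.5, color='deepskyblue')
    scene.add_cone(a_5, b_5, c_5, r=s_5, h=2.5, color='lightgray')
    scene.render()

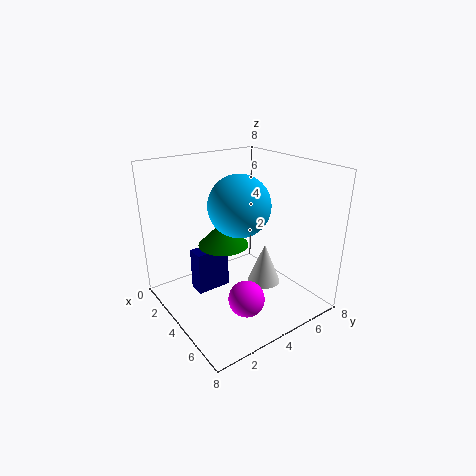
a_1 = 5.5, b_1 = 3.5, c_1 = 1, a_2 = 2.5, b_2 = 4, c_2 = 3, t_2 = 1.5, a_3 = 2, b_3 = 2, c_3 = 0.5, p_3 = 1, t_3 = 2.5, a_4 = 5.5, b_4 = 3, c_4 = 6.5, a_5 = 4, b_5 = 6, c_5 = 0.5, s_5 = 1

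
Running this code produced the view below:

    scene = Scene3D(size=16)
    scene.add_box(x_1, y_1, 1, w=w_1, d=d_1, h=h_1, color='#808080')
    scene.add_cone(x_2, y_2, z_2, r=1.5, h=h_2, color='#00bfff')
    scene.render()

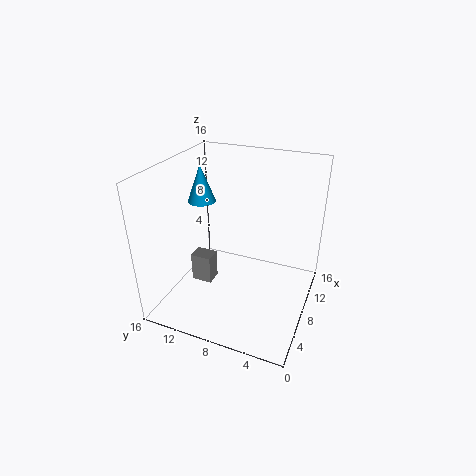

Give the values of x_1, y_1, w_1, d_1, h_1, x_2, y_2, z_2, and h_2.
x_1 = 7.5; y_1 = 11.5; w_1 = 2; d_1 = 2.5; h_1 = 3.5; x_2 = 7.5; y_2 = 12; z_2 = 12; h_2 = 4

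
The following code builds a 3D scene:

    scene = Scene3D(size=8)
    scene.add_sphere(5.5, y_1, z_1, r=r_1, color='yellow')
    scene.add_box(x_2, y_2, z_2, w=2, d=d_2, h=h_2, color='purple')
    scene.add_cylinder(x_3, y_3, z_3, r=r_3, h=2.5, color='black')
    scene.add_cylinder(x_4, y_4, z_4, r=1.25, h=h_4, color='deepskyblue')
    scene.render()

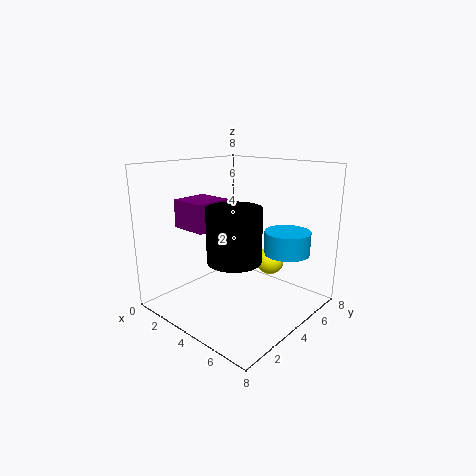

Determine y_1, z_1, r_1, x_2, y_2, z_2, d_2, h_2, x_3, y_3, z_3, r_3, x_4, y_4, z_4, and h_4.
y_1 = 5, z_1 = 2.75, r_1 = 0.75, x_2 = 1.75, y_2 = 1.5, z_2 = 4.75, d_2 = 2, h_2 = 1.5, x_3 = 6, y_3 = 1.5, z_3 = 4, r_3 = 1.25, x_4 = 6.25, y_4 = 5.5, z_4 = 3.25, h_4 = 1.25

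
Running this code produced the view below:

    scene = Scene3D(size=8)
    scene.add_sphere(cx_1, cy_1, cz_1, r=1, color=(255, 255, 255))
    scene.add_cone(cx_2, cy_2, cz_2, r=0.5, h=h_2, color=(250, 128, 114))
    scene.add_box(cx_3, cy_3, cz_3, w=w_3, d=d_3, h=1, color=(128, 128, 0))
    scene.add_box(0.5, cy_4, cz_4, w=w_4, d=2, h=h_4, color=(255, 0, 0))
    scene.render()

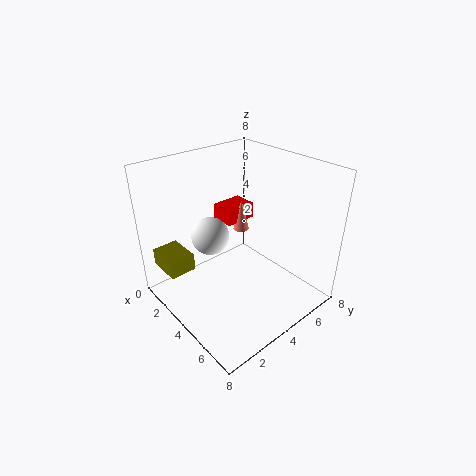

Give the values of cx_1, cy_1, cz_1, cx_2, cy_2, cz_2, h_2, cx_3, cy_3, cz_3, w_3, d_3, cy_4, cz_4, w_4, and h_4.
cx_1 = 3.5, cy_1 = 2.5, cz_1 = 4.5, cx_2 = 2, cy_2 = 6, cz_2 = 3, h_2 = 2, cx_3 = 0.5, cy_3 = 0.5, cz_3 = 2, w_3 = 2, d_3 = 1.5, cy_4 = 5, cz_4 = 3.5, w_4 = 1.5, h_4 = 1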